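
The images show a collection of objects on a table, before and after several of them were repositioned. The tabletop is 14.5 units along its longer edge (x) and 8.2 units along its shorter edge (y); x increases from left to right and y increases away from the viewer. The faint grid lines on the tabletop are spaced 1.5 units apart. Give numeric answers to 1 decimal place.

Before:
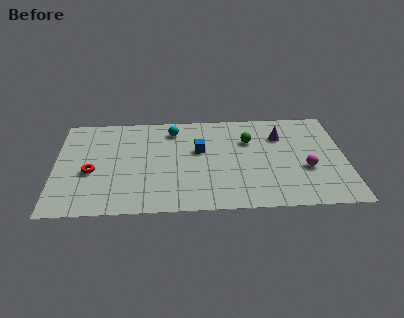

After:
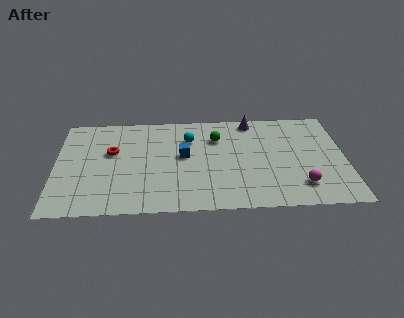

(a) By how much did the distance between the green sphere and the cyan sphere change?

-2.6

Before: roughly 4.0 units apart; after: 1.4. That's 2.6 units closer together.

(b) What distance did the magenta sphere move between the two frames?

1.3

From (12.5, 3.1) to (12.2, 1.8), the magenta sphere covered √(0.3² + 1.3²) ≈ 1.3 units.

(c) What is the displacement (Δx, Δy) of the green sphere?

(-1.6, 0.3)

From the two frames, the green sphere sits at roughly (9.7, 5.6) before and (8.1, 5.9) after.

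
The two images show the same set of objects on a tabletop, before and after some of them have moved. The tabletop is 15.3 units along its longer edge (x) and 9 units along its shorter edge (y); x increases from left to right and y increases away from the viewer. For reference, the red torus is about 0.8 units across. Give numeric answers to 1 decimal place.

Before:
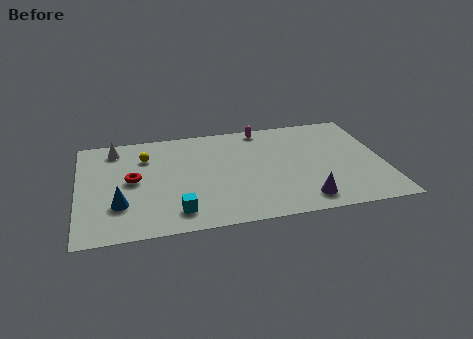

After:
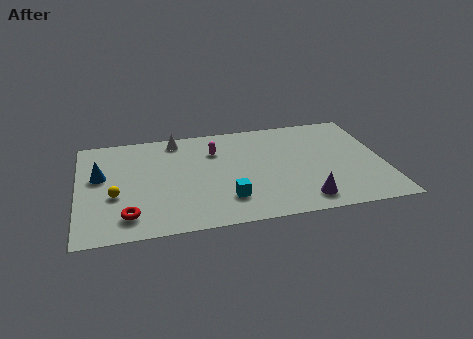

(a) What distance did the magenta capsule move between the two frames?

3.0

The magenta capsule moved from about (9.4, 8.1) to (6.9, 6.5), a distance of √(2.5² + 1.6²) ≈ 3.0.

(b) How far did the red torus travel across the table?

3.0

The red torus moved from about (2.7, 4.7) to (2.4, 1.7), a distance of √(0.3² + 3.0²) ≈ 3.0.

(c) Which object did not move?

the purple cone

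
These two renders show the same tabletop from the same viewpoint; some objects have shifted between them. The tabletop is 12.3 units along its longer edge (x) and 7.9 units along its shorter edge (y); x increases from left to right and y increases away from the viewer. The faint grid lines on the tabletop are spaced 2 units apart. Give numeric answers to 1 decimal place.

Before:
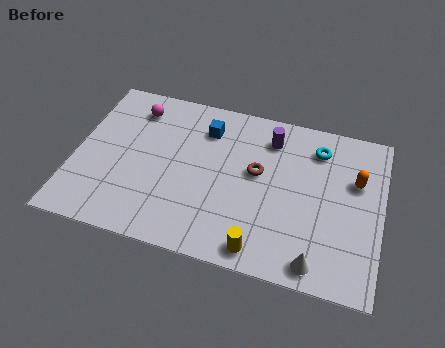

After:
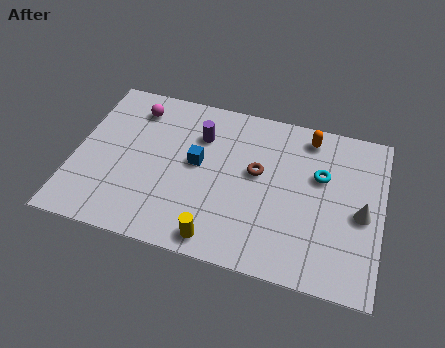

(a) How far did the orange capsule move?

2.6

The orange capsule moved from about (11.2, 5.1) to (9.2, 6.8), a distance of √(2.0² + 1.7²) ≈ 2.6.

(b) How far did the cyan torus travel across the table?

1.3

The cyan torus moved from about (9.6, 6.3) to (9.8, 5.0), a distance of √(0.2² + 1.3²) ≈ 1.3.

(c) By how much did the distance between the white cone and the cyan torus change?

-3.2

Before: roughly 5.4 units apart; after: 2.2. That's 3.2 units closer together.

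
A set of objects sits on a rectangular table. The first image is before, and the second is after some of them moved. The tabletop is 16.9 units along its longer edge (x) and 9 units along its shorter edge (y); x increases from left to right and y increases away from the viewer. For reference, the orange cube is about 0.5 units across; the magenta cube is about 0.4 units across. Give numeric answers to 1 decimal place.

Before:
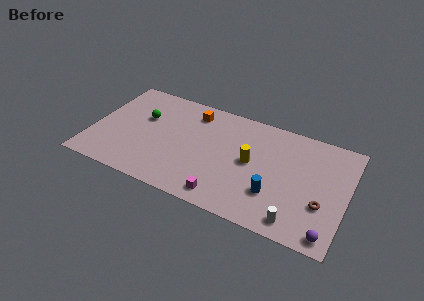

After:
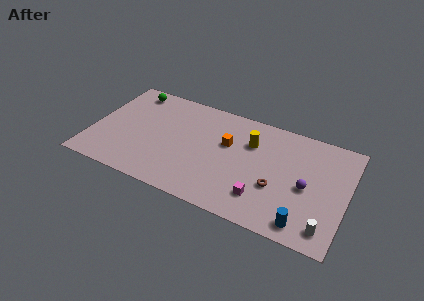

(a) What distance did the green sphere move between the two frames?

2.4

The green sphere moved from about (3.2, 5.7) to (2.1, 7.8), a distance of √(1.1² + 2.1²) ≈ 2.4.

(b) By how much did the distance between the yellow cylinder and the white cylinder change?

+2.5

They were about 4.8 units apart before and 7.3 after — 2.5 units further apart.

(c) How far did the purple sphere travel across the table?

3.5

The purple sphere moved from about (16.0, 1.0) to (14.3, 4.1), a distance of √(1.7² + 3.1²) ≈ 3.5.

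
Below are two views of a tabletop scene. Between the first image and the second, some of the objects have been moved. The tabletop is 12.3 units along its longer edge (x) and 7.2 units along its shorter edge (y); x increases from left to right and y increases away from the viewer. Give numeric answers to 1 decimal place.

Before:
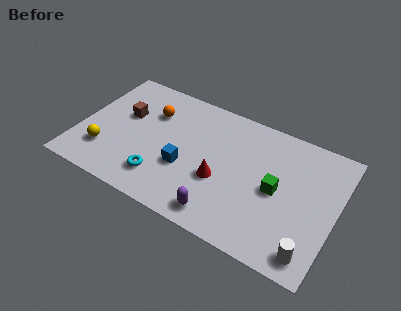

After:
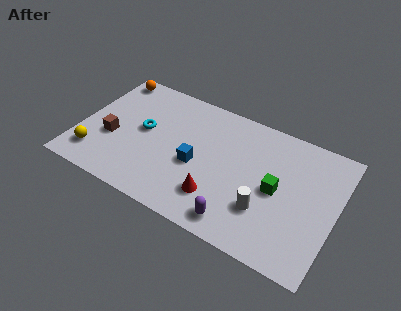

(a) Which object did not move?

the green cube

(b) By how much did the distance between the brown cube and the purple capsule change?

+0.4

Before: roughly 6.2 units apart; after: 6.6. That's 0.4 units further apart.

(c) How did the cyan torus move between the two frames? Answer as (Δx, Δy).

(-1.2, 2.3)

The cyan torus started near (4.2, 1.6) and ended near (3.0, 3.9).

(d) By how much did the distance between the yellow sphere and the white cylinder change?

-1.9

Before: roughly 10.0 units apart; after: 8.1. That's 1.9 units closer together.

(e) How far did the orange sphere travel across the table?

2.6

The orange sphere moved from about (3.2, 5.1) to (0.9, 6.4), a distance of √(2.3² + 1.3²) ≈ 2.6.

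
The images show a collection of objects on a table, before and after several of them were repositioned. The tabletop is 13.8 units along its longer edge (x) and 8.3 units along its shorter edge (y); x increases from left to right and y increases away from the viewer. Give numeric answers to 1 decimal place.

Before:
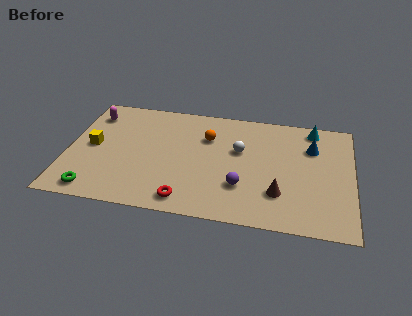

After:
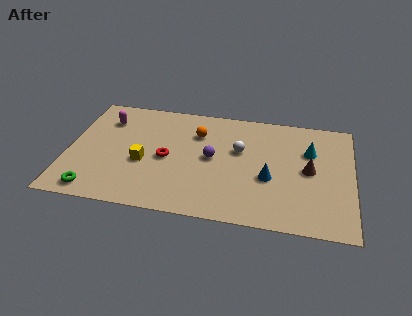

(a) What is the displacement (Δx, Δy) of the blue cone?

(-2.0, -2.6)

The blue cone was at about (11.8, 5.9) and moved to about (9.8, 3.3).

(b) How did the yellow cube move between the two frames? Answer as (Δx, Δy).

(2.5, -0.8)

The yellow cube started near (1.2, 4.2) and ended near (3.7, 3.4).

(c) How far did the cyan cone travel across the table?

1.7

The cyan cone moved from about (11.8, 7.3) to (11.7, 5.6), a distance of √(0.1² + 1.7²) ≈ 1.7.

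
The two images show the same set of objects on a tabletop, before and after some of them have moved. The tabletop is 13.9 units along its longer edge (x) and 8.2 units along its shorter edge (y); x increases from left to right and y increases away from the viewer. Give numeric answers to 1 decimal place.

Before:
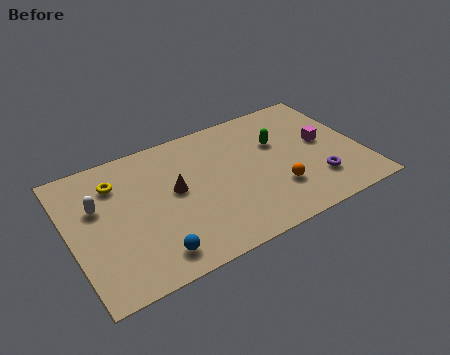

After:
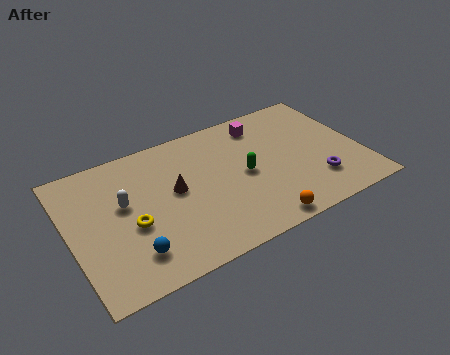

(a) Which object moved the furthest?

the magenta cube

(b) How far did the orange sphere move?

1.9

The orange sphere moved from about (9.6, 2.4) to (8.5, 0.8), a distance of √(1.1² + 1.6²) ≈ 1.9.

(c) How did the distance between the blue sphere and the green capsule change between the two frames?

-1.6

The distance was about 7.7 in the first image and 6.1 in the second, so they moved 1.6 units closer together.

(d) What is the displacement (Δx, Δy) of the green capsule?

(-1.8, -1.3)

The green capsule started near (10.1, 5.3) and ended near (8.3, 4.0).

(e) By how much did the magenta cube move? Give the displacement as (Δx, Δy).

(-2.6, 2.4)

The magenta cube started near (12.2, 4.4) and ended near (9.6, 6.8).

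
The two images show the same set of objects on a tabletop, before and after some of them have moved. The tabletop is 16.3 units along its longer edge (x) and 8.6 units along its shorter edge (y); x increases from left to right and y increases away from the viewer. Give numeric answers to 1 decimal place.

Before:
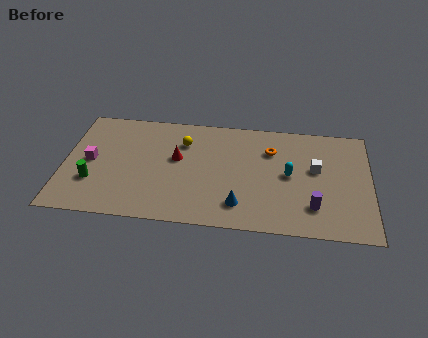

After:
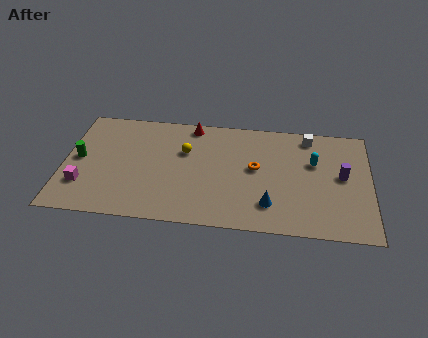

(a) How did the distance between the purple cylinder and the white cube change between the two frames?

+0.5

They were about 2.9 units apart before and 3.4 after — 0.5 units further apart.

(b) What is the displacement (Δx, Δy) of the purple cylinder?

(1.5, 2.5)

The purple cylinder was at about (13.3, 2.1) and moved to about (14.8, 4.6).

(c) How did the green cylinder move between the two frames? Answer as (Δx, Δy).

(-0.8, 1.7)

The green cylinder started near (1.6, 2.7) and ended near (0.8, 4.4).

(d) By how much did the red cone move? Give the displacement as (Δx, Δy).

(0.7, 2.7)

From the two frames, the red cone sits at roughly (6.0, 5.0) before and (6.7, 7.7) after.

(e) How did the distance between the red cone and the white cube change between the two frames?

-1.1

Before: roughly 7.4 units apart; after: 6.3. That's 1.1 units closer together.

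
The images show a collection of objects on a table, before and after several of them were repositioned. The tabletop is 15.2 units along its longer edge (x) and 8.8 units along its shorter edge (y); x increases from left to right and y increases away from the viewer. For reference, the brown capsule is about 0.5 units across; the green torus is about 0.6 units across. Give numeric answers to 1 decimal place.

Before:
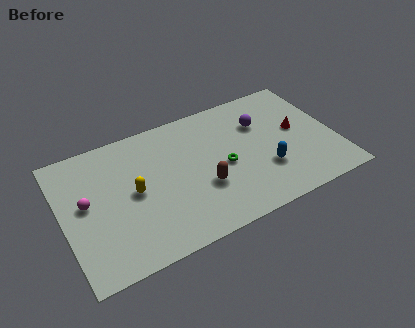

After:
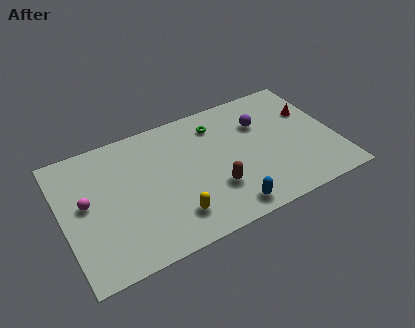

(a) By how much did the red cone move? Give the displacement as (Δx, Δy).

(0.9, 1.0)

The red cone started near (13.2, 4.8) and ended near (14.1, 5.8).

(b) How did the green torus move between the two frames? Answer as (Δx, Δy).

(0.0, 3.0)

The green torus was at about (8.9, 4.0) and moved to about (8.9, 7.0).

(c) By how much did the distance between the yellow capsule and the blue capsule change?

-4.4

Before: roughly 7.4 units apart; after: 3.0. That's 4.4 units closer together.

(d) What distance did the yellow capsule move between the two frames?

3.1

The yellow capsule was near (3.9, 4.4) before and (5.8, 1.9) after, so it travelled √(1.9² + 2.5²) ≈ 3.1 units.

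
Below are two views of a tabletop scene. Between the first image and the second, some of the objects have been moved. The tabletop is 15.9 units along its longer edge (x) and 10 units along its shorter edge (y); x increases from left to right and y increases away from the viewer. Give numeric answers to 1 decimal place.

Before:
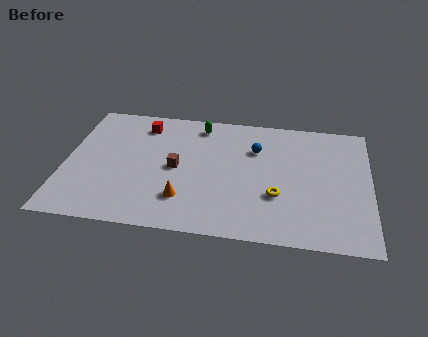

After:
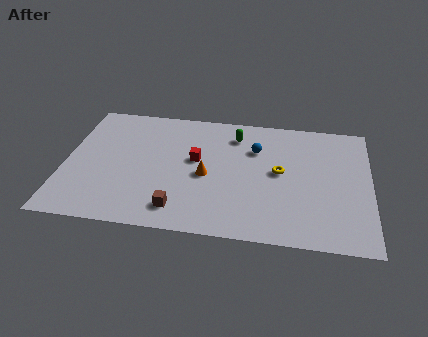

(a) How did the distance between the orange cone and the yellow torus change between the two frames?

-1.0

The distance was about 4.9 in the first image and 3.9 in the second, so they moved 1.0 units closer together.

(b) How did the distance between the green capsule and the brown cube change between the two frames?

+3.0

They were about 3.9 units apart before and 6.9 after — 3.0 units further apart.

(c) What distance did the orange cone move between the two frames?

2.3

From (6.3, 2.5) to (7.4, 4.5), the orange cone covered √(1.1² + 2.0²) ≈ 2.3 units.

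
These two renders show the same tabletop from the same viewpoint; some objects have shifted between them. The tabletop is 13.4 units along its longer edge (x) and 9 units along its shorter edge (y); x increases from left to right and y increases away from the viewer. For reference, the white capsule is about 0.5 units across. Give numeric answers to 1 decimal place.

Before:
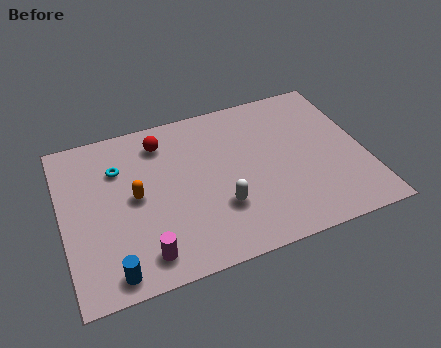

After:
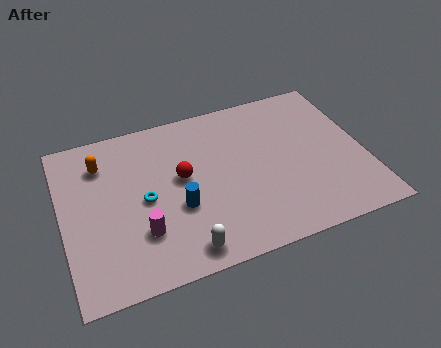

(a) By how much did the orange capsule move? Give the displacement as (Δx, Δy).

(-1.3, 2.3)

The orange capsule started near (3.2, 4.6) and ended near (1.9, 6.9).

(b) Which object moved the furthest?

the blue cylinder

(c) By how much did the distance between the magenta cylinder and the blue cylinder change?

+0.4

The distance was about 1.5 in the first image and 1.9 in the second, so they moved 0.4 units further apart.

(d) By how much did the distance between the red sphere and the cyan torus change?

-0.4

Before: roughly 2.2 units apart; after: 1.8. That's 0.4 units closer together.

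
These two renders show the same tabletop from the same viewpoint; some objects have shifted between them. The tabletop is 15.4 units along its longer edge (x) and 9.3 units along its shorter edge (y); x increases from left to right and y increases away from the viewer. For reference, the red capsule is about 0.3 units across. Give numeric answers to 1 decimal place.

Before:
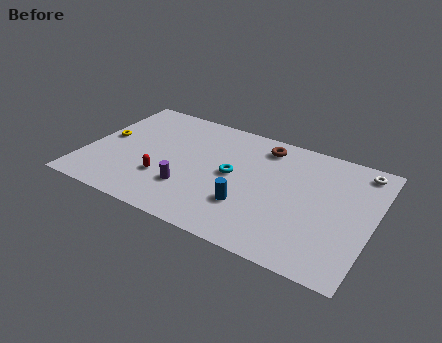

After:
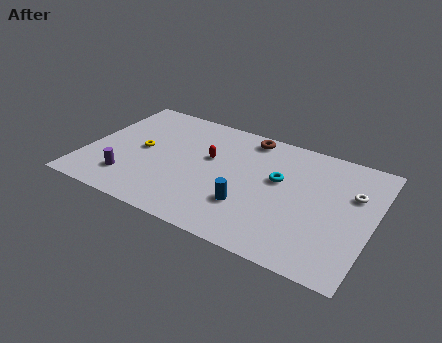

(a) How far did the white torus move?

2.0

The white torus moved from about (14.4, 8.1) to (14.2, 6.1), a distance of √(0.2² + 2.0²) ≈ 2.0.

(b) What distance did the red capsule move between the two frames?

3.4

The red capsule moved from about (4.4, 2.9) to (6.5, 5.6), a distance of √(2.1² + 2.7²) ≈ 3.4.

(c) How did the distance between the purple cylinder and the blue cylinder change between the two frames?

+3.2

The distance was about 3.2 in the first image and 6.4 in the second, so they moved 3.2 units further apart.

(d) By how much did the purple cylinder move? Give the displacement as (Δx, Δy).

(-3.2, -0.6)

The purple cylinder was at about (5.8, 2.7) and moved to about (2.6, 2.1).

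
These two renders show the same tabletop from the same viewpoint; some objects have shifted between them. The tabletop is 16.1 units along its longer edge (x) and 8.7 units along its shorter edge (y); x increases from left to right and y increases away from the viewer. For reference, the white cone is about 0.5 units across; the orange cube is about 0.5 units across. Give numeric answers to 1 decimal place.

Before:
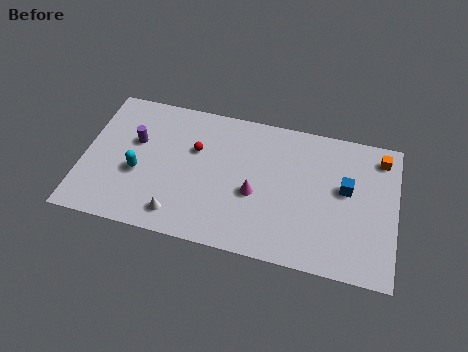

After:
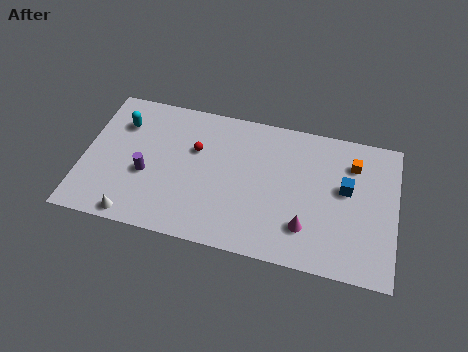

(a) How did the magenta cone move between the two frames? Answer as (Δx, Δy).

(2.7, -1.4)

The magenta cone started near (8.9, 3.6) and ended near (11.6, 2.2).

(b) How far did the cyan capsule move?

3.1

The cyan capsule was near (2.9, 3.5) before and (1.8, 6.4) after, so it travelled √(1.1² + 2.9²) ≈ 3.1 units.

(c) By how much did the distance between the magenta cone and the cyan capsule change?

+4.7

They were about 6.0 units apart before and 10.7 after — 4.7 units further apart.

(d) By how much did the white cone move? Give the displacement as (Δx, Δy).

(-2.2, -0.6)

The white cone started near (5.1, 1.4) and ended near (2.9, 0.8).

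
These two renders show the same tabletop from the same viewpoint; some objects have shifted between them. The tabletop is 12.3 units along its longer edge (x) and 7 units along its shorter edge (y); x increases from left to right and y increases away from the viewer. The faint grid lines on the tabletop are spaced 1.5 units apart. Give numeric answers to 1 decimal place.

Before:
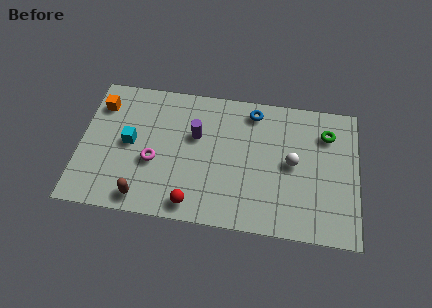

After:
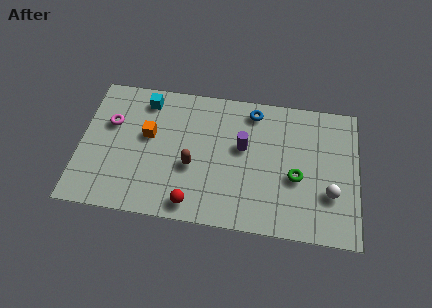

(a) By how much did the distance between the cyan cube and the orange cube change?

-0.5

Before: roughly 2.3 units apart; after: 1.8. That's 0.5 units closer together.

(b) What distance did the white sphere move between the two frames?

2.1

From (9.4, 3.6) to (11.1, 2.3), the white sphere covered √(1.7² + 1.3²) ≈ 2.1 units.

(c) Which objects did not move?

the red sphere and the blue torus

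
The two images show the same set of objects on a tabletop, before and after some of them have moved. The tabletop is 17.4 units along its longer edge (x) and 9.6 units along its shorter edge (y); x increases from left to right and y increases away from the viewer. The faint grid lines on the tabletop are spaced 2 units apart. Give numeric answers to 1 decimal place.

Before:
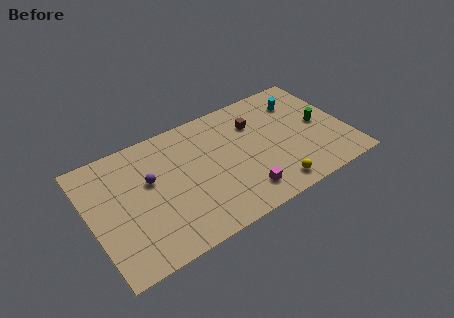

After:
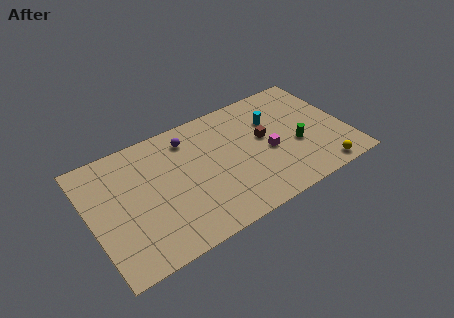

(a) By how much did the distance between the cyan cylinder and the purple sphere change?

-4.9

They were about 10.7 units apart before and 5.8 after — 4.9 units closer together.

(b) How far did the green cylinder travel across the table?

2.1

The green cylinder moved from about (15.7, 4.8) to (13.9, 3.8), a distance of √(1.8² + 1.0²) ≈ 2.1.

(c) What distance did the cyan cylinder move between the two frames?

2.1

The cyan cylinder moved from about (14.7, 7.3) to (12.7, 6.6), a distance of √(2.0² + 0.7²) ≈ 2.1.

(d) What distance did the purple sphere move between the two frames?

3.5

From (4.1, 5.8) to (7.0, 7.8), the purple sphere covered √(2.9² + 2.0²) ≈ 3.5 units.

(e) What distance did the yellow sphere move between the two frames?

3.3

From (11.8, 1.3) to (15.1, 1.0), the yellow sphere covered √(3.3² + 0.3²) ≈ 3.3 units.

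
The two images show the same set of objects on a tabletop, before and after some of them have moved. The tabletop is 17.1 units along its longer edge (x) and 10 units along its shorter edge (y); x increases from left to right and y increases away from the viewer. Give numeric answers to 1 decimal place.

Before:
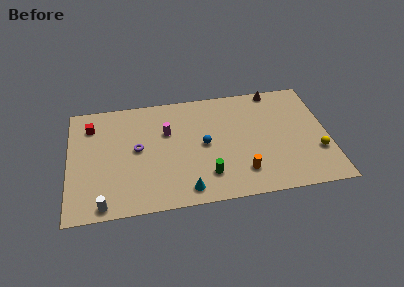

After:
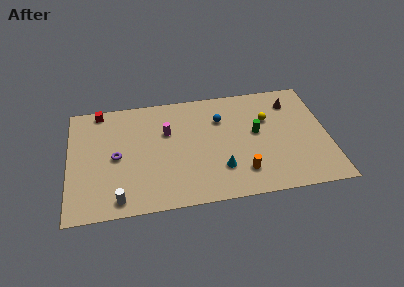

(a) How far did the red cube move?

1.4

The red cube moved from about (1.5, 7.8) to (2.1, 9.1), a distance of √(0.6² + 1.3²) ≈ 1.4.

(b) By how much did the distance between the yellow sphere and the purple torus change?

-1.7

The distance was about 12.0 in the first image and 10.3 in the second, so they moved 1.7 units closer together.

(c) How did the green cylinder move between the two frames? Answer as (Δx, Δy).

(3.4, 3.2)

The green cylinder started near (9.0, 2.3) and ended near (12.4, 5.5).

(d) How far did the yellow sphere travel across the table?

4.6

From (16.3, 3.2) to (13.2, 6.6), the yellow sphere covered √(3.1² + 3.4²) ≈ 4.6 units.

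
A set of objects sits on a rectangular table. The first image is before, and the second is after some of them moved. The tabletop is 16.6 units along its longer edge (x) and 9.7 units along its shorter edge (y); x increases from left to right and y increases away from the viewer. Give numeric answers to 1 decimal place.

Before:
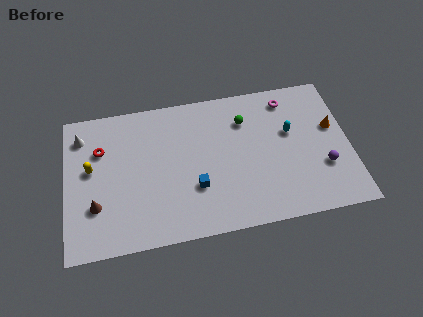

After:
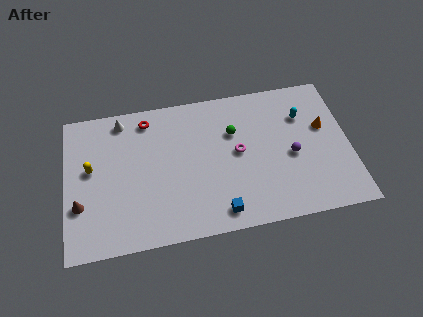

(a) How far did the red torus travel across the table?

3.2

The red torus was near (2.1, 6.7) before and (4.9, 8.3) after, so it travelled √(2.8² + 1.6²) ≈ 3.2 units.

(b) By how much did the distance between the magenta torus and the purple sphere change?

-2.1

Before: roughly 5.3 units apart; after: 3.2. That's 2.1 units closer together.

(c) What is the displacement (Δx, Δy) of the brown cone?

(-0.9, 0.2)

The brown cone started near (1.7, 3.0) and ended near (0.8, 3.2).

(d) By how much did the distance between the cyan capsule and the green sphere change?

+1.2

Before: roughly 2.9 units apart; after: 4.1. That's 1.2 units further apart.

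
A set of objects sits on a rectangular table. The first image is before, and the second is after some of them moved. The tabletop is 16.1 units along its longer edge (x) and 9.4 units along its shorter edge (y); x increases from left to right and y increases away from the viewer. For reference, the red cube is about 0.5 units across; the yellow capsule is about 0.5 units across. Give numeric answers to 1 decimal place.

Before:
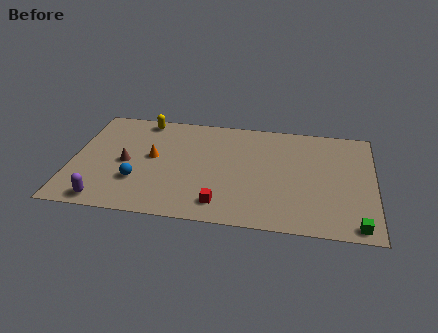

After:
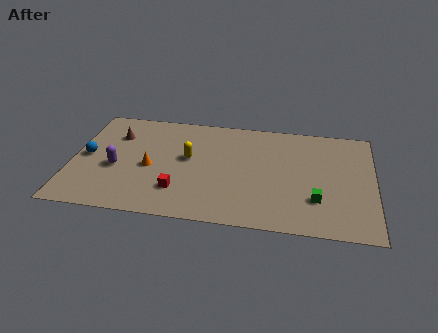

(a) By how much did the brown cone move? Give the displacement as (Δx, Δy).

(-0.7, 2.4)

The brown cone started near (2.9, 4.4) and ended near (2.2, 6.8).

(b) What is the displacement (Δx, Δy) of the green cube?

(-2.1, 1.8)

The green cube started near (15.2, 0.9) and ended near (13.1, 2.7).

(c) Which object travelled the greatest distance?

the yellow capsule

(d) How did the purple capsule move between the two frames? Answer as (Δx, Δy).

(0.4, 2.9)

The purple capsule was at about (2.0, 1.0) and moved to about (2.4, 3.9).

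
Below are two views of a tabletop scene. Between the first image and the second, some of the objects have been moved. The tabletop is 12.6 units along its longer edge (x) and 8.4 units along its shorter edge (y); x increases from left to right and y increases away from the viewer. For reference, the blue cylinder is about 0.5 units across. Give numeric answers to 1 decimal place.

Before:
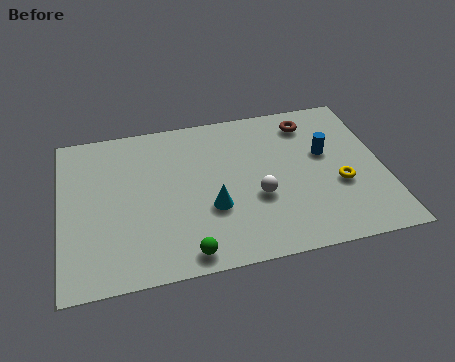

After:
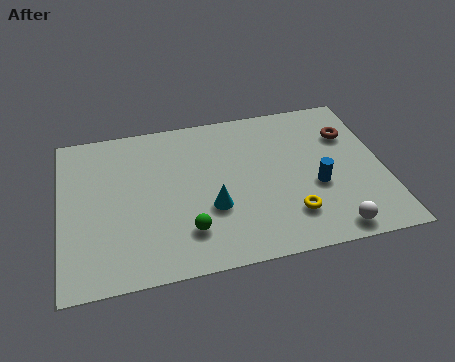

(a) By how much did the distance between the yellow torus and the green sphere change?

-2.5

The distance was about 6.5 in the first image and 4.0 in the second, so they moved 2.5 units closer together.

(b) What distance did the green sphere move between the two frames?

1.1

From (4.7, 0.9) to (4.8, 2.0), the green sphere covered √(0.1² + 1.1²) ≈ 1.1 units.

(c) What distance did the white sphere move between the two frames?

3.5

From (7.6, 3.2) to (10.3, 0.9), the white sphere covered √(2.7² + 2.3²) ≈ 3.5 units.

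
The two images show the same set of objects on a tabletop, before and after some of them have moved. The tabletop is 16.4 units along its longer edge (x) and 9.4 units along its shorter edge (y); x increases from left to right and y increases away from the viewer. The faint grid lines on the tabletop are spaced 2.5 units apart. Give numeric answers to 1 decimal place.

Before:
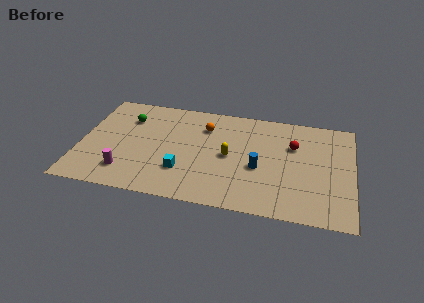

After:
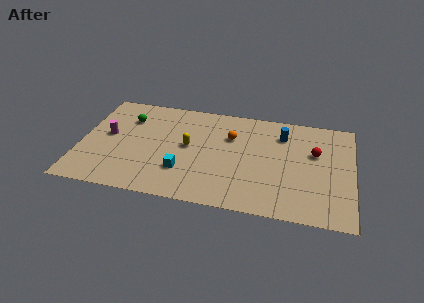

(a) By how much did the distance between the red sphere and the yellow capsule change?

+3.5

They were about 4.2 units apart before and 7.7 after — 3.5 units further apart.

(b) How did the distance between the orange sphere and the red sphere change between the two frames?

-0.3

The distance was about 5.4 in the first image and 5.1 in the second, so they moved 0.3 units closer together.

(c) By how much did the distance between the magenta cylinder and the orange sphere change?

+0.8

The distance was about 6.7 in the first image and 7.5 in the second, so they moved 0.8 units further apart.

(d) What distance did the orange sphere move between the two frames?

1.7

From (7.4, 7.0) to (9.0, 6.4), the orange sphere covered √(1.6² + 0.6²) ≈ 1.7 units.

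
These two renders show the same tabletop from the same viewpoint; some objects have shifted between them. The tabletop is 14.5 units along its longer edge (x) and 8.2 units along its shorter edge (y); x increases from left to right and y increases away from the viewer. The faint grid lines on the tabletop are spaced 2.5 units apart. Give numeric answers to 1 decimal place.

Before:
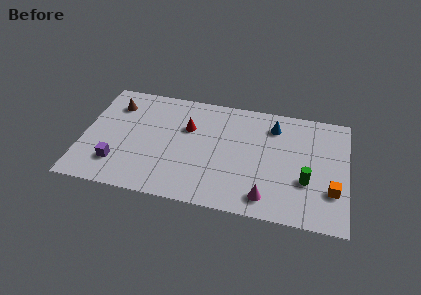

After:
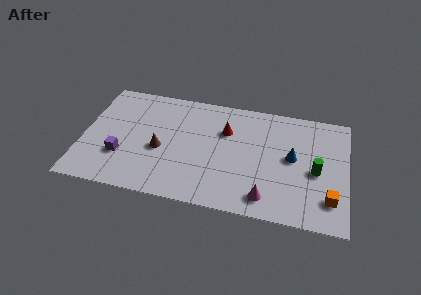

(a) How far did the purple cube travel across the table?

0.6

The purple cube was near (2.0, 2.0) before and (2.2, 2.6) after, so it travelled √(0.2² + 0.6²) ≈ 0.6 units.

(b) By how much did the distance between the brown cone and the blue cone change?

-1.5

They were about 8.8 units apart before and 7.3 after — 1.5 units closer together.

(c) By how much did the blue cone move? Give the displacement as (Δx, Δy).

(1.1, -2.1)

From the two frames, the blue cone sits at roughly (10.4, 6.5) before and (11.5, 4.4) after.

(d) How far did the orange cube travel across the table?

0.6

The orange cube was near (13.7, 2.5) before and (13.6, 1.9) after, so it travelled √(0.1² + 0.6²) ≈ 0.6 units.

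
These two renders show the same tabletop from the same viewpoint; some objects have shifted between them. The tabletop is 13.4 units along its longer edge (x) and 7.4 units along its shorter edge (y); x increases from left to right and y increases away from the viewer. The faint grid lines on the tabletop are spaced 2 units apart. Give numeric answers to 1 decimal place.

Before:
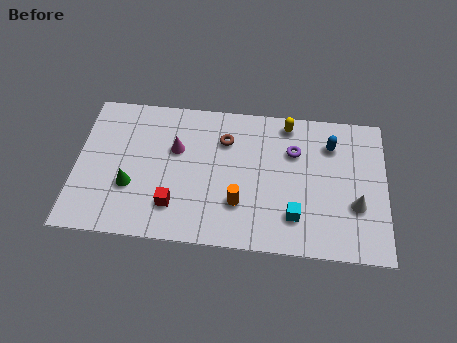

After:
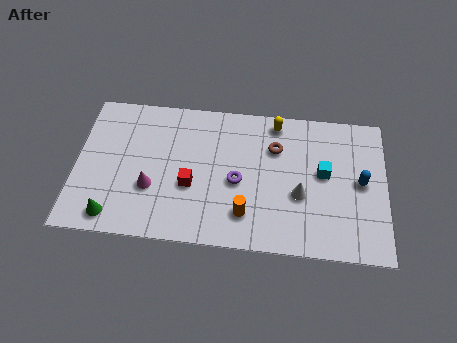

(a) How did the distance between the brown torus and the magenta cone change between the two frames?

+3.7

Before: roughly 2.2 units apart; after: 5.9. That's 3.7 units further apart.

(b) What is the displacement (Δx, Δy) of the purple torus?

(-2.4, -1.8)

The purple torus started near (9.4, 5.1) and ended near (7.0, 3.3).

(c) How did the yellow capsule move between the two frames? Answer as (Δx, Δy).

(-0.5, 0.0)

The yellow capsule started near (9.1, 6.5) and ended near (8.6, 6.5).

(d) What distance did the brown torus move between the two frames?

2.2

From (6.4, 5.4) to (8.6, 5.2), the brown torus covered √(2.2² + 0.2²) ≈ 2.2 units.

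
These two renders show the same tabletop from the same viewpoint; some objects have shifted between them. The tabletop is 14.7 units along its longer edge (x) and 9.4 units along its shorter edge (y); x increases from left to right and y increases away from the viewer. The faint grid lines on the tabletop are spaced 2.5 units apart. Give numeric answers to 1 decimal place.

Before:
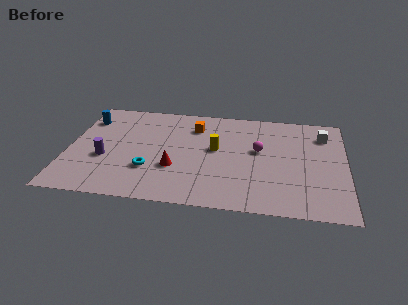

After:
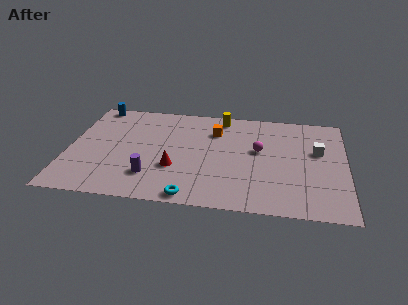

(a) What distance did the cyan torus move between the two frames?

3.1

The cyan torus was near (4.4, 2.9) before and (6.7, 0.8) after, so it travelled √(2.3² + 2.1²) ≈ 3.1 units.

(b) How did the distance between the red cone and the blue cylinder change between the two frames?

+0.7

The distance was about 6.3 in the first image and 7.0 in the second, so they moved 0.7 units further apart.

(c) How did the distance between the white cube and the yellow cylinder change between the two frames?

-0.3

Before: roughly 6.1 units apart; after: 5.8. That's 0.3 units closer together.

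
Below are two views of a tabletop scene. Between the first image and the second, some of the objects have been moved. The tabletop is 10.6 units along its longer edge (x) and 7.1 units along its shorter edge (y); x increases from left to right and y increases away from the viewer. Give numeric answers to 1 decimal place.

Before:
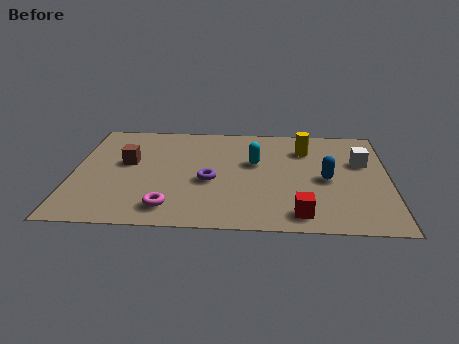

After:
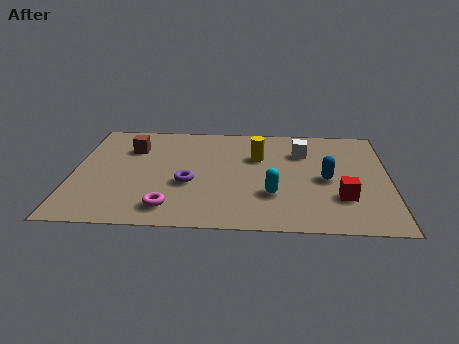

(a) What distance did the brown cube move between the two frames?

1.0

The brown cube moved from about (1.8, 4.1) to (1.9, 5.1), a distance of √(0.1² + 1.0²) ≈ 1.0.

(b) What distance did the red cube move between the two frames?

1.8

From (7.6, 1.0) to (9.0, 2.1), the red cube covered √(1.4² + 1.1²) ≈ 1.8 units.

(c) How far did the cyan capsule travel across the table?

2.2

The cyan capsule was near (6.1, 4.3) before and (6.7, 2.2) after, so it travelled √(0.6² + 2.1²) ≈ 2.2 units.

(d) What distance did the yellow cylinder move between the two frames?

1.7

The yellow cylinder moved from about (7.8, 5.3) to (6.2, 4.7), a distance of √(1.6² + 0.6²) ≈ 1.7.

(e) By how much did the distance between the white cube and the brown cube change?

-2.1

They were about 7.9 units apart before and 5.8 after — 2.1 units closer together.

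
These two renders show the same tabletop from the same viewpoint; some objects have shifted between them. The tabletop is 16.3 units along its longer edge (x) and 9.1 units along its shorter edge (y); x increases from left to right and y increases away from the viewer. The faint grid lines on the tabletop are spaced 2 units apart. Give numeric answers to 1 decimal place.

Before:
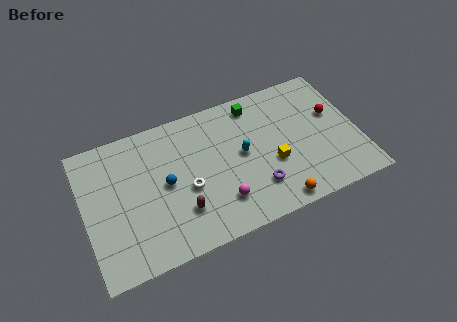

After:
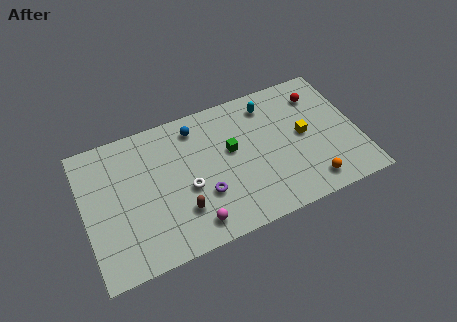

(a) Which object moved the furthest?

the blue sphere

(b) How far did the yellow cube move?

2.3

From (11.1, 3.5) to (13.1, 4.7), the yellow cube covered √(2.0² + 1.2²) ≈ 2.3 units.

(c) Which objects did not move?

the brown capsule and the white torus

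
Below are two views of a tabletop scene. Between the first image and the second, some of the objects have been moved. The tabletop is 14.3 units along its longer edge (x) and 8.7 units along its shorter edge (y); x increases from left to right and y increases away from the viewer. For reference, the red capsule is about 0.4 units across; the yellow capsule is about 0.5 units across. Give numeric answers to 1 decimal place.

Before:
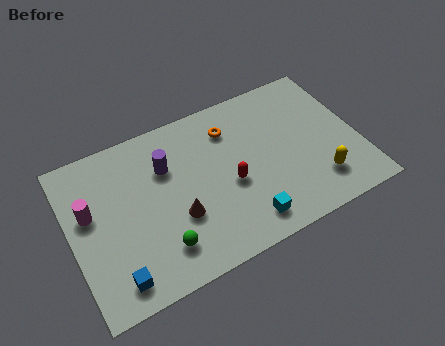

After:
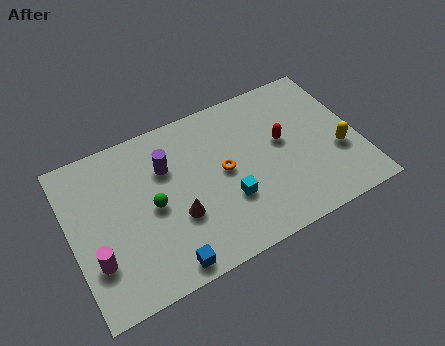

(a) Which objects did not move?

the purple cylinder and the brown cone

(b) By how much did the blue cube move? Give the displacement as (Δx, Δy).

(2.4, -0.4)

The blue cube started near (1.8, 1.3) and ended near (4.2, 0.9).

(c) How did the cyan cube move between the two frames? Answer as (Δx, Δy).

(-0.6, 1.5)

The cyan cube started near (8.2, 1.4) and ended near (7.6, 2.9).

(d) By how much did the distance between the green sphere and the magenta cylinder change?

-1.1

Before: roughly 4.5 units apart; after: 3.4. That's 1.1 units closer together.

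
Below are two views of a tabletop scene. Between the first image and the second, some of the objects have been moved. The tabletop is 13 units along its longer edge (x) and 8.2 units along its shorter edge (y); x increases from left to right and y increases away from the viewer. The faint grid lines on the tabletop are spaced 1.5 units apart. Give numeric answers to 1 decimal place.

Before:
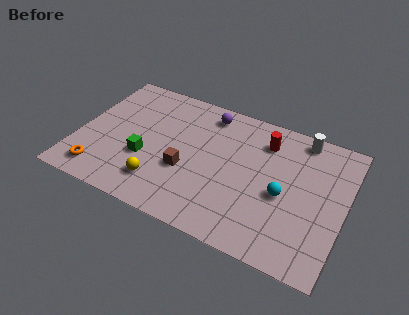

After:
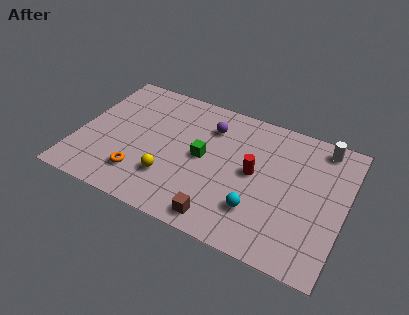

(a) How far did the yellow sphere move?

0.6

The yellow sphere was near (4.3, 1.8) before and (4.7, 2.3) after, so it travelled √(0.4² + 0.5²) ≈ 0.6 units.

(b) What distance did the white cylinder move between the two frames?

1.0

The white cylinder moved from about (10.6, 7.3) to (11.6, 7.2), a distance of √(1.0² + 0.1²) ≈ 1.0.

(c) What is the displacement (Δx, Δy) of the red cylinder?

(-0.3, -2.1)

From the two frames, the red cylinder sits at roughly (8.9, 6.4) before and (8.6, 4.3) after.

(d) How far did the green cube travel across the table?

3.0

The green cube moved from about (3.4, 3.0) to (6.1, 4.2), a distance of √(2.7² + 1.2²) ≈ 3.0.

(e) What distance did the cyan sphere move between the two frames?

1.8

The cyan sphere was near (10.1, 3.6) before and (9.0, 2.2) after, so it travelled √(1.1² + 1.4²) ≈ 1.8 units.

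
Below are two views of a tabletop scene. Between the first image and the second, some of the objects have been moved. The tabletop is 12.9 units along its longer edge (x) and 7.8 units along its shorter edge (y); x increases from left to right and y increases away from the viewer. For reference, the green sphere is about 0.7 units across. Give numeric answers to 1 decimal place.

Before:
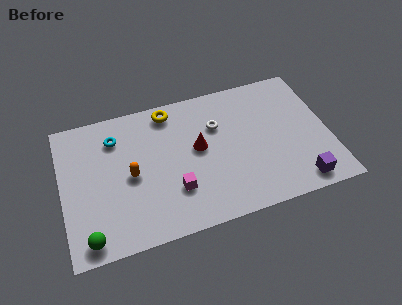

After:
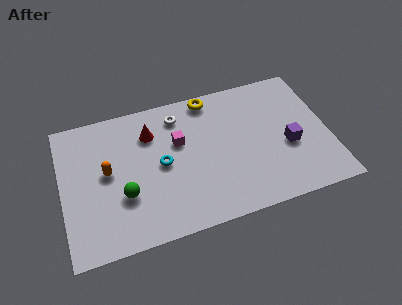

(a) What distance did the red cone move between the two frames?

2.7

From (6.6, 4.3) to (4.4, 5.8), the red cone covered √(2.2² + 1.5²) ≈ 2.7 units.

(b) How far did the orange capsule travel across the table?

1.2

The orange capsule was near (3.3, 3.7) before and (2.2, 4.2) after, so it travelled √(1.1² + 0.5²) ≈ 1.2 units.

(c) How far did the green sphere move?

2.5

The green sphere moved from about (1.1, 0.9) to (2.9, 2.7), a distance of √(1.8² + 1.8²) ≈ 2.5.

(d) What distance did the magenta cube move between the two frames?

2.6

The magenta cube was near (5.3, 2.3) before and (5.7, 4.9) after, so it travelled √(0.4² + 2.6²) ≈ 2.6 units.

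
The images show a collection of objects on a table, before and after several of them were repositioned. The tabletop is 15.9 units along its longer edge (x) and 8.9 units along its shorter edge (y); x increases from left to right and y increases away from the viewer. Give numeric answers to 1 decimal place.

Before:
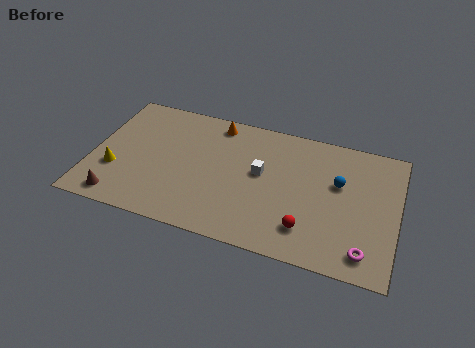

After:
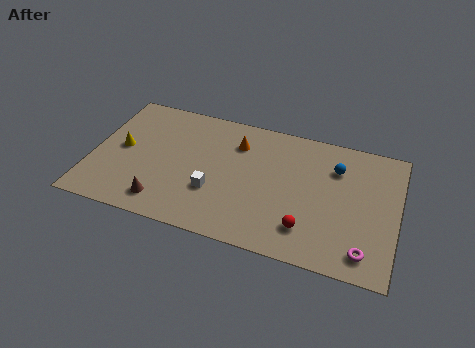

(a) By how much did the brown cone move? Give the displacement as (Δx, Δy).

(2.3, 0.4)

The brown cone was at about (1.7, 1.1) and moved to about (4.0, 1.5).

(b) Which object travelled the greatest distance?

the white cube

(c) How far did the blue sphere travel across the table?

1.0

From (12.8, 5.5) to (12.6, 6.5), the blue sphere covered √(0.2² + 1.0²) ≈ 1.0 units.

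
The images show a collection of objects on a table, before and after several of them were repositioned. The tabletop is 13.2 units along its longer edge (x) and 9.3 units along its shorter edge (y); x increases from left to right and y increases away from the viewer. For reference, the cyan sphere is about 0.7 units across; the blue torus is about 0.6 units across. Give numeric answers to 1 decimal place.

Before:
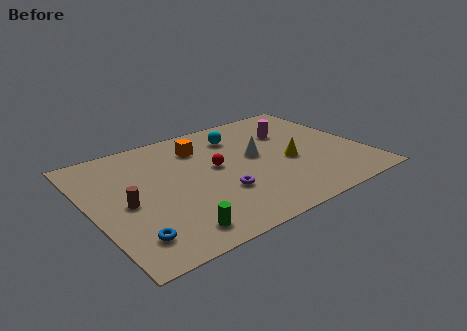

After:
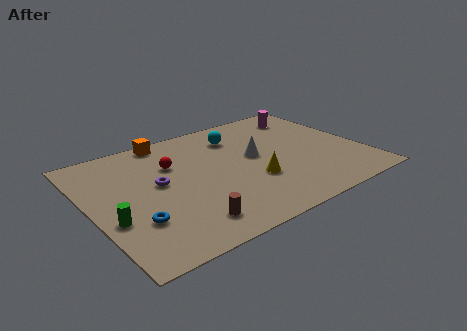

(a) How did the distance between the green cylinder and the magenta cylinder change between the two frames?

+2.8

Before: roughly 8.5 units apart; after: 11.3. That's 2.8 units further apart.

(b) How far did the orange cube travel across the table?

2.0

The orange cube was near (5.7, 7.1) before and (4.3, 8.5) after, so it travelled √(1.4² + 1.4²) ≈ 2.0 units.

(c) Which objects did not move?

the white cone and the cyan sphere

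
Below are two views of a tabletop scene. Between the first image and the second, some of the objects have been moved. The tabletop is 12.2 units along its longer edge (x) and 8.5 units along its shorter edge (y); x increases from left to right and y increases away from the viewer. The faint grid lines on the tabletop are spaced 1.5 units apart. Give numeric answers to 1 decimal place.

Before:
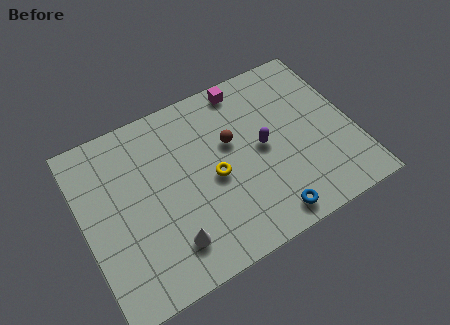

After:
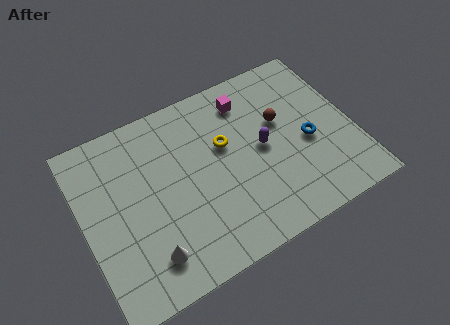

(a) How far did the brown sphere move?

2.3

From (6.8, 5.2) to (9.1, 5.2), the brown sphere covered √(2.3² + 0.0²) ≈ 2.3 units.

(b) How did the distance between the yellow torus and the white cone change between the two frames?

+2.2

The distance was about 3.1 in the first image and 5.3 in the second, so they moved 2.2 units further apart.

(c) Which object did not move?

the purple capsule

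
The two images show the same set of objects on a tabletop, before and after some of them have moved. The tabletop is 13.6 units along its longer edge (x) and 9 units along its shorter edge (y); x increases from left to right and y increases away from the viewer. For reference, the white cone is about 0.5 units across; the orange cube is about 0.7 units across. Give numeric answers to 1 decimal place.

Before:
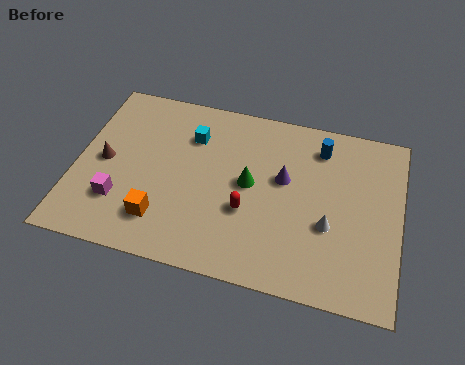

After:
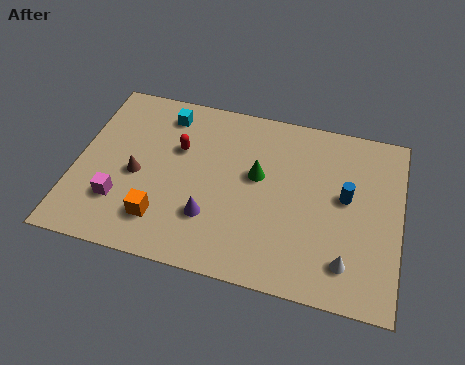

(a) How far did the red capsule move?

4.0

From (7.3, 3.3) to (4.2, 5.8), the red capsule covered √(3.1² + 2.5²) ≈ 4.0 units.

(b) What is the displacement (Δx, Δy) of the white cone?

(0.8, -1.6)

From the two frames, the white cone sits at roughly (10.7, 3.4) before and (11.5, 1.8) after.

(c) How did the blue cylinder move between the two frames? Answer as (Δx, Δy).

(1.2, -2.3)

The blue cylinder started near (10.1, 7.3) and ended near (11.3, 5.0).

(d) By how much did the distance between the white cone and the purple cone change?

+3.0

The distance was about 2.8 in the first image and 5.8 in the second, so they moved 3.0 units further apart.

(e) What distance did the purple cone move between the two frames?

4.0

The purple cone moved from about (8.7, 5.3) to (5.8, 2.6), a distance of √(2.9² + 2.7²) ≈ 4.0.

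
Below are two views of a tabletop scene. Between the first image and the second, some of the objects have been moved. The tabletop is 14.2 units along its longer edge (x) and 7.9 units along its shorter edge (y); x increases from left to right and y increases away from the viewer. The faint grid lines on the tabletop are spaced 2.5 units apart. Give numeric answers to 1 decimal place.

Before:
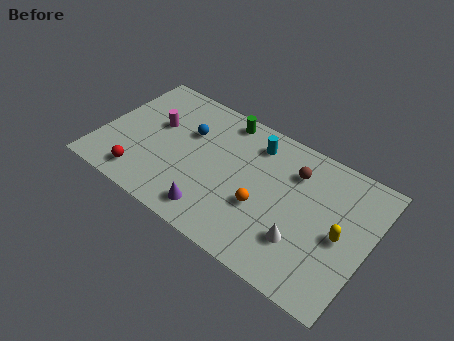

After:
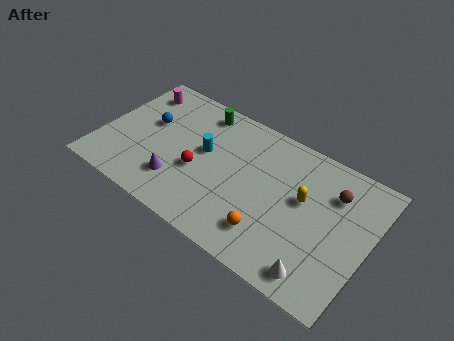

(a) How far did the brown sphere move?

2.1

The brown sphere was near (10.0, 5.9) before and (12.1, 5.8) after, so it travelled √(2.1² + 0.1²) ≈ 2.1 units.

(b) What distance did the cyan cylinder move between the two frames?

3.1

The cyan cylinder moved from about (7.8, 6.4) to (5.4, 4.5), a distance of √(2.4² + 1.9²) ≈ 3.1.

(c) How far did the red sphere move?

3.3

The red sphere moved from about (2.6, 1.3) to (5.3, 3.2), a distance of √(2.7² + 1.9²) ≈ 3.3.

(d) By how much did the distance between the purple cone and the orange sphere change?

+2.1

Before: roughly 2.9 units apart; after: 5.0. That's 2.1 units further apart.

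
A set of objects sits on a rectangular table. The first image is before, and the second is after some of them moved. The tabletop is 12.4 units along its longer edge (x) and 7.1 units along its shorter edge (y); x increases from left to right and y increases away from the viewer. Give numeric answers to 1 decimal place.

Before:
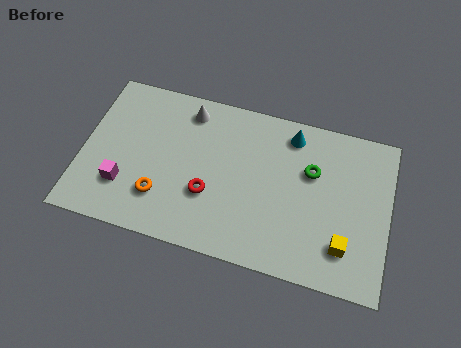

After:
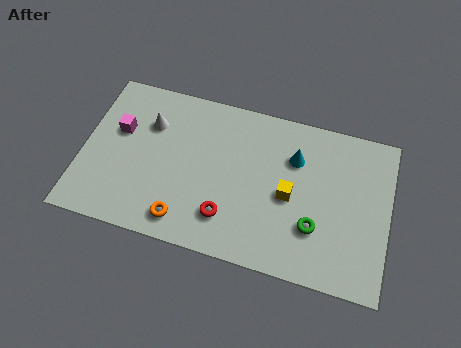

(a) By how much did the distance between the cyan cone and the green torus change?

+1.3

Before: roughly 1.7 units apart; after: 3.0. That's 1.3 units further apart.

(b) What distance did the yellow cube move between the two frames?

2.8

From (10.7, 1.7) to (8.4, 3.3), the yellow cube covered √(2.3² + 1.6²) ≈ 2.8 units.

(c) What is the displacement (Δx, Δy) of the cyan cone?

(0.2, -1.0)

The cyan cone was at about (8.3, 6.0) and moved to about (8.5, 5.0).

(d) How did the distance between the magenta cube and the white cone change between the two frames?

-3.3

Before: roughly 4.6 units apart; after: 1.3. That's 3.3 units closer together.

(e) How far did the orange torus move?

1.3

From (3.3, 1.9) to (4.3, 1.1), the orange torus covered √(1.0² + 0.8²) ≈ 1.3 units.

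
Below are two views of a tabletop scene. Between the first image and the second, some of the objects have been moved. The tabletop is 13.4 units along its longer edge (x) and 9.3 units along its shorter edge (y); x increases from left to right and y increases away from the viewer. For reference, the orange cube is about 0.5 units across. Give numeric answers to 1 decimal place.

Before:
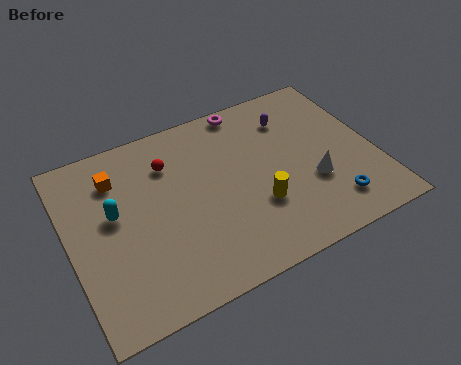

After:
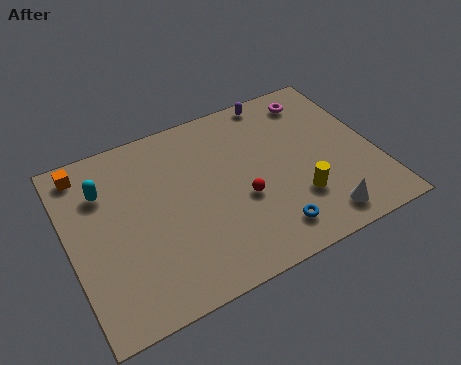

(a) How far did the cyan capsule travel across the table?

1.4

From (2.0, 5.3) to (1.7, 6.7), the cyan capsule covered √(0.3² + 1.4²) ≈ 1.4 units.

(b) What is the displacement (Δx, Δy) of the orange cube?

(-1.3, 1.0)

The orange cube was at about (2.3, 7.1) and moved to about (1.0, 8.1).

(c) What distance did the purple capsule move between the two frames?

1.5

From (10.1, 7.1) to (9.6, 8.5), the purple capsule covered √(0.5² + 1.4²) ≈ 1.5 units.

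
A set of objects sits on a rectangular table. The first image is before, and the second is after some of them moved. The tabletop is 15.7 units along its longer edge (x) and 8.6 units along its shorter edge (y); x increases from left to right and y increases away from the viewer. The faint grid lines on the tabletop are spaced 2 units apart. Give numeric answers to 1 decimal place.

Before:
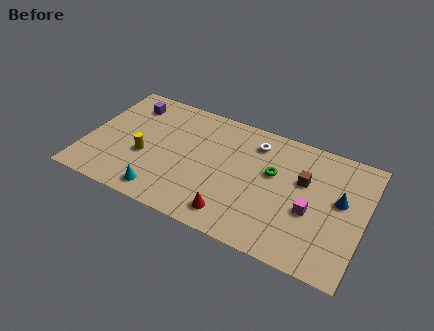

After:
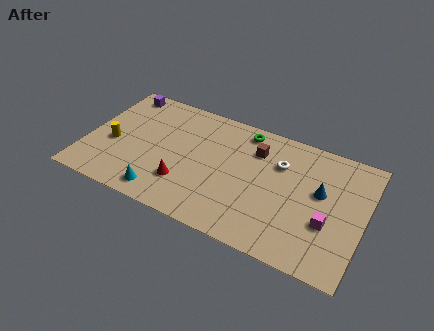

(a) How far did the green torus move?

3.0

From (10.5, 5.2) to (8.6, 7.5), the green torus covered √(1.9² + 2.3²) ≈ 3.0 units.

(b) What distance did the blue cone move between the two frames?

1.1

From (14.3, 4.9) to (13.2, 5.0), the blue cone covered √(1.1² + 0.1²) ≈ 1.1 units.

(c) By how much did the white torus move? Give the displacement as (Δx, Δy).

(1.5, -0.9)

The white torus started near (9.3, 6.9) and ended near (10.8, 6.0).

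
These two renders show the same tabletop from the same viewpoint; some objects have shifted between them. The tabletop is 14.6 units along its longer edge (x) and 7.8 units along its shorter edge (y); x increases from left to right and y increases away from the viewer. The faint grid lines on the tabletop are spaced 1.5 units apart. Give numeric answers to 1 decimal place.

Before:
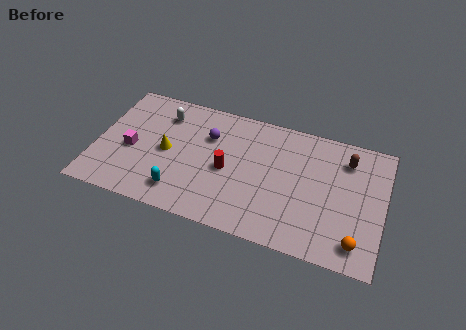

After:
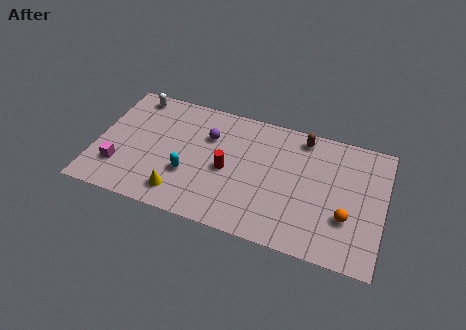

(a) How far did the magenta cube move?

1.4

The magenta cube moved from about (1.8, 3.4) to (1.3, 2.1), a distance of √(0.5² + 1.3²) ≈ 1.4.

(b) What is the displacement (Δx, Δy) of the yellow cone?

(0.9, -2.4)

From the two frames, the yellow cone sits at roughly (3.6, 3.8) before and (4.5, 1.4) after.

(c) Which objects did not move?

the purple sphere and the red cylinder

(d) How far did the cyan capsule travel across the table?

1.2

The cyan capsule was near (4.5, 1.5) before and (4.8, 2.7) after, so it travelled √(0.3² + 1.2²) ≈ 1.2 units.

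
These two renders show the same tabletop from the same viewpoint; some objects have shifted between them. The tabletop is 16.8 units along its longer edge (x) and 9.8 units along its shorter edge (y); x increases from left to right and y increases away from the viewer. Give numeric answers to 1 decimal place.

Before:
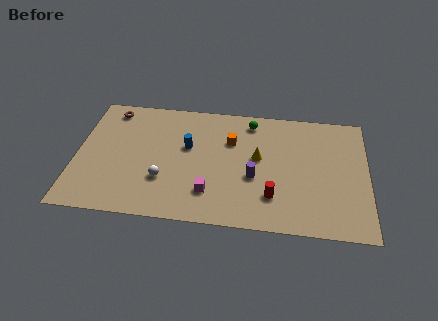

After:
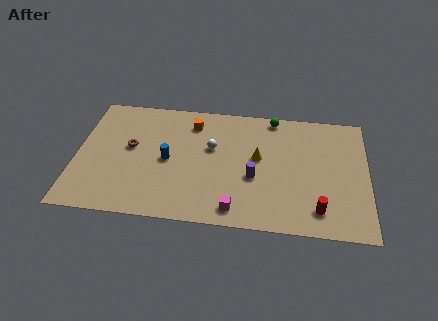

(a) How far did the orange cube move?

2.6

The orange cube moved from about (8.9, 6.7) to (6.6, 7.9), a distance of √(2.3² + 1.2²) ≈ 2.6.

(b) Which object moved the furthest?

the white sphere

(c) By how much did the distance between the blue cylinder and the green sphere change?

+2.9

Before: roughly 4.4 units apart; after: 7.3. That's 2.9 units further apart.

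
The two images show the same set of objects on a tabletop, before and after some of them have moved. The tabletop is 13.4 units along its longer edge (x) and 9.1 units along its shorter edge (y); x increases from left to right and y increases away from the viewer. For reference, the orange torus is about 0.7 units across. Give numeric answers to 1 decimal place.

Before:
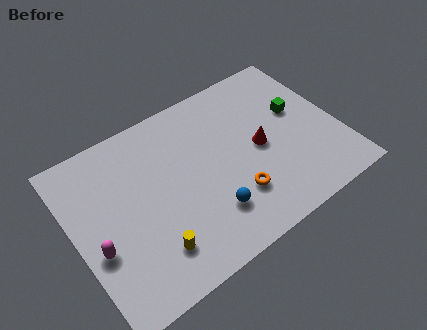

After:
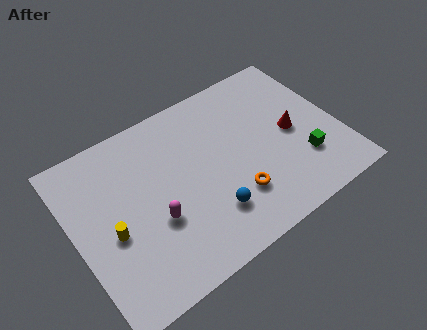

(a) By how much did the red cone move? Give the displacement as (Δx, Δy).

(1.7, 0.0)

From the two frames, the red cone sits at roughly (9.4, 4.4) before and (11.1, 4.4) after.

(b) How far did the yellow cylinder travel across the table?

2.5

From (3.4, 2.0) to (1.7, 3.9), the yellow cylinder covered √(1.7² + 1.9²) ≈ 2.5 units.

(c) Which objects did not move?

the blue sphere and the orange torus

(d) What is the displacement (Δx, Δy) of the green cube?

(-0.3, -2.8)

The green cube started near (11.6, 5.4) and ended near (11.3, 2.6).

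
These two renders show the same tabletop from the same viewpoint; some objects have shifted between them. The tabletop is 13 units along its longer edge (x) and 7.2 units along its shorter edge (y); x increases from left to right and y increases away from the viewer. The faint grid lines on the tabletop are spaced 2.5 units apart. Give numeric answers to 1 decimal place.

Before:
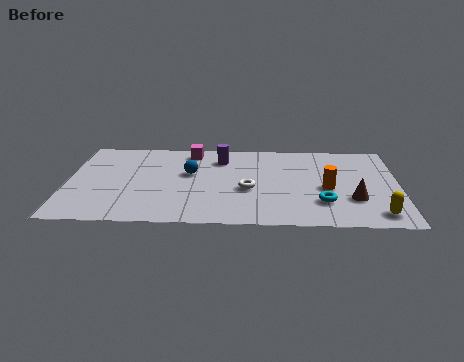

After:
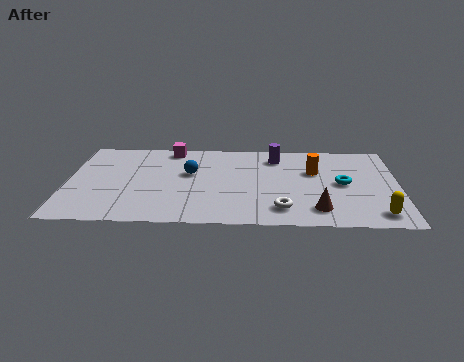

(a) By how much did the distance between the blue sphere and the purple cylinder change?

+1.9

Before: roughly 1.8 units apart; after: 3.7. That's 1.9 units further apart.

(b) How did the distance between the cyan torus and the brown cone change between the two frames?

+1.2

The distance was about 1.2 in the first image and 2.4 in the second, so they moved 1.2 units further apart.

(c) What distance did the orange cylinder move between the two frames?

1.5

From (10.2, 3.2) to (9.7, 4.6), the orange cylinder covered √(0.5² + 1.4²) ≈ 1.5 units.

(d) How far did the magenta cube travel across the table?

0.8

The magenta cube was near (4.8, 6.2) before and (4.0, 6.4) after, so it travelled √(0.8² + 0.2²) ≈ 0.8 units.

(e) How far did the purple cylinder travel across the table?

2.2

The purple cylinder was near (6.0, 5.6) before and (8.2, 5.8) after, so it travelled √(2.2² + 0.2²) ≈ 2.2 units.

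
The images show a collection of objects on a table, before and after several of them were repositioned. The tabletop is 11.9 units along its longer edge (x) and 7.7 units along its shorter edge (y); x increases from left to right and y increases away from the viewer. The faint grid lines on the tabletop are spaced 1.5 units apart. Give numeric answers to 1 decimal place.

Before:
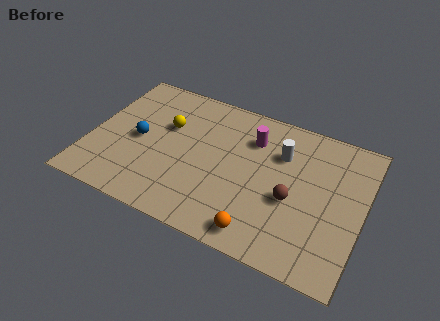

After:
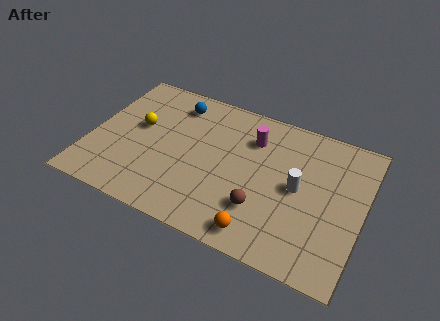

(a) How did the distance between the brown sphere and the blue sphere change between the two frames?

-0.9

The distance was about 6.8 in the first image and 5.9 in the second, so they moved 0.9 units closer together.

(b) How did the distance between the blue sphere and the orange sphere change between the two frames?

+0.6

Before: roughly 6.3 units apart; after: 6.9. That's 0.6 units further apart.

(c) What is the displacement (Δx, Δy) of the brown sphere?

(-1.2, -1.0)

The brown sphere started near (8.9, 3.2) and ended near (7.7, 2.2).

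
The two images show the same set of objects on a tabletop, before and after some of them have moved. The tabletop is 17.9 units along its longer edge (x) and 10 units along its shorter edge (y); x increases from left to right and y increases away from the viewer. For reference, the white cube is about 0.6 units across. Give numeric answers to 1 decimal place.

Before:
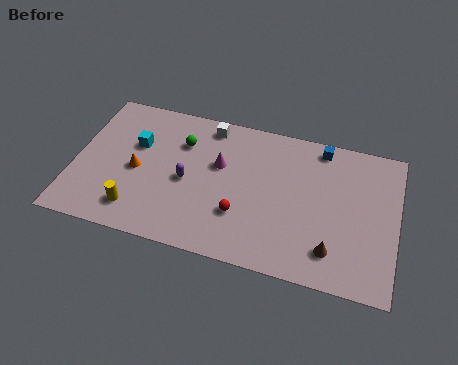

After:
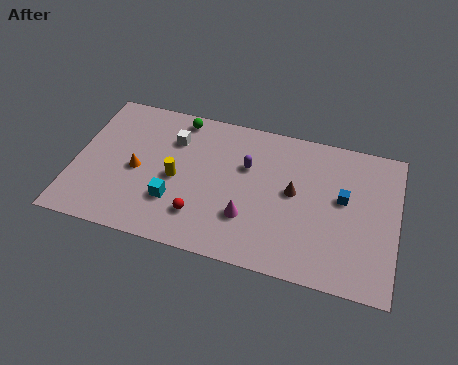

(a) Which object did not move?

the orange cone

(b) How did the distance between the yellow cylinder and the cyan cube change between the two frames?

-2.9

Before: roughly 4.5 units apart; after: 1.6. That's 2.9 units closer together.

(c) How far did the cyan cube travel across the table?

4.2

From (3.3, 6.4) to (5.7, 3.0), the cyan cube covered √(2.4² + 3.4²) ≈ 4.2 units.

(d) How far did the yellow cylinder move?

3.4

From (3.7, 1.9) to (5.7, 4.6), the yellow cylinder covered √(2.0² + 2.7²) ≈ 3.4 units.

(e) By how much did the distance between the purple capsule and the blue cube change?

-2.9

Before: roughly 8.4 units apart; after: 5.5. That's 2.9 units closer together.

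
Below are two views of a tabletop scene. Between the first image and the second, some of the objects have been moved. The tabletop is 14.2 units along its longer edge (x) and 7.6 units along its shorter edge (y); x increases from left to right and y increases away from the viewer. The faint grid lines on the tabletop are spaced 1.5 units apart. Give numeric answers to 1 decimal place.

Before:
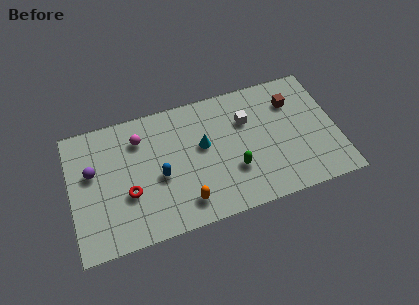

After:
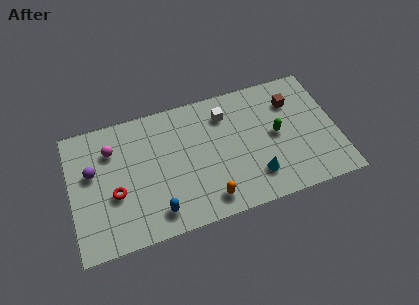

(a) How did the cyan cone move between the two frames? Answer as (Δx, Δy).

(2.6, -2.6)

The cyan cone was at about (7.1, 4.4) and moved to about (9.7, 1.8).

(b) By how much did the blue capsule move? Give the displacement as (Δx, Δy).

(-0.3, -2.0)

From the two frames, the blue capsule sits at roughly (4.7, 3.3) before and (4.4, 1.3) after.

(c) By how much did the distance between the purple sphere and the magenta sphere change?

-1.4

They were about 2.9 units apart before and 1.5 after — 1.4 units closer together.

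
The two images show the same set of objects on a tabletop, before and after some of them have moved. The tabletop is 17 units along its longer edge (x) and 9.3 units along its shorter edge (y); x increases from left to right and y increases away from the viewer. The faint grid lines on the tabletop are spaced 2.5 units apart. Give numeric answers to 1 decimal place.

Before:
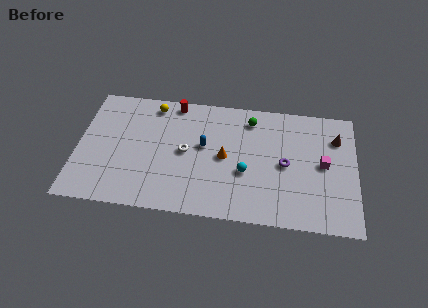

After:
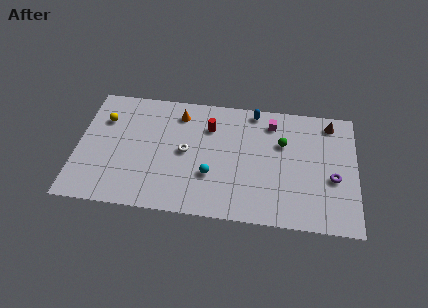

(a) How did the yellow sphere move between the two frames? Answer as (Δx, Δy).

(-3.0, -1.5)

The yellow sphere started near (4.5, 8.1) and ended near (1.5, 6.6).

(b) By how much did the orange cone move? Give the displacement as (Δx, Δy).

(-2.9, 3.0)

The orange cone was at about (9.0, 4.6) and moved to about (6.1, 7.6).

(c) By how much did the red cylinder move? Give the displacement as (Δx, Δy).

(2.2, -1.6)

The red cylinder started near (5.8, 8.4) and ended near (8.0, 6.8).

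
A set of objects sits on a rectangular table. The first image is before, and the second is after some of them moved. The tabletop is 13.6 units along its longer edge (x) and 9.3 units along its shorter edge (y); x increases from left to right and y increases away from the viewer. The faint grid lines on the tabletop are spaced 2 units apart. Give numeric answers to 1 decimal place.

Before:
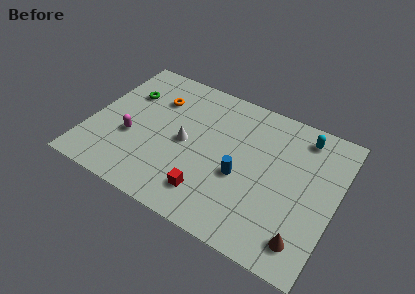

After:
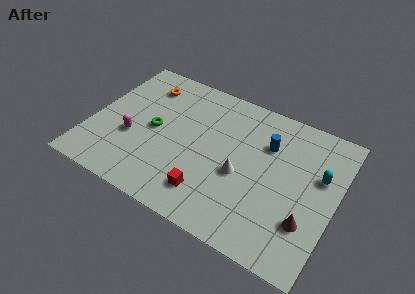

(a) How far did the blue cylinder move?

2.9

From (8.5, 3.8) to (9.6, 6.5), the blue cylinder covered √(1.1² + 2.7²) ≈ 2.9 units.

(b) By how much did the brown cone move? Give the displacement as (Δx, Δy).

(0.0, 1.1)

From the two frames, the brown cone sits at roughly (12.3, 1.6) before and (12.3, 2.7) after.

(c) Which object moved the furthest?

the white cone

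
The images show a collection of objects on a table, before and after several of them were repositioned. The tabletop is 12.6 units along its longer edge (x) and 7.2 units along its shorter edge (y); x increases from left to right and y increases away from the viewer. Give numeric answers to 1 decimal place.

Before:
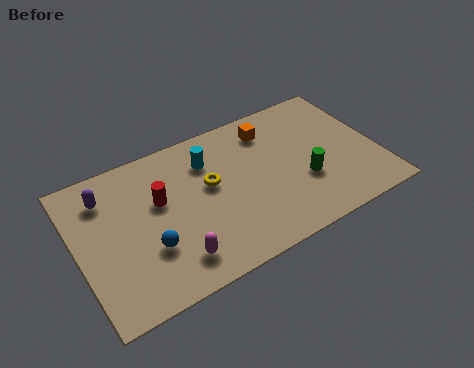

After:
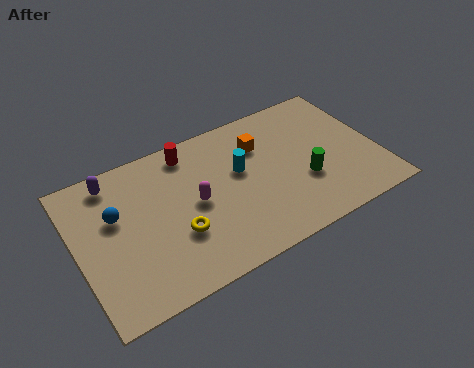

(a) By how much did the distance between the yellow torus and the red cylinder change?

+1.7

They were about 2.1 units apart before and 3.8 after — 1.7 units further apart.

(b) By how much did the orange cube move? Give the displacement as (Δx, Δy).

(-0.5, -0.6)

The orange cube was at about (8.4, 5.8) and moved to about (7.9, 5.2).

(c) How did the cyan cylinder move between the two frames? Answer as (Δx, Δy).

(1.2, -1.1)

The cyan cylinder started near (5.7, 5.4) and ended near (6.9, 4.3).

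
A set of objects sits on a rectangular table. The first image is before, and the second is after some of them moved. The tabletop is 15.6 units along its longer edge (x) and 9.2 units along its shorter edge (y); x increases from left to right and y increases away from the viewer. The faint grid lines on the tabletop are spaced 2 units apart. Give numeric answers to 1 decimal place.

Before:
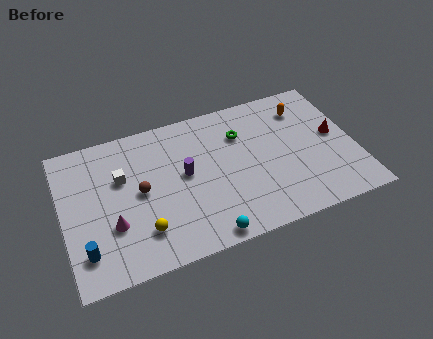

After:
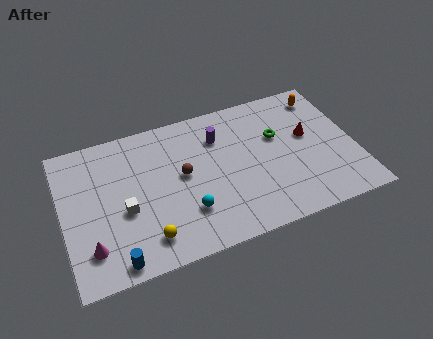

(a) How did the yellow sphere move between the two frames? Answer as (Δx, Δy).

(0.2, -0.5)

The yellow sphere started near (4.0, 2.2) and ended near (4.2, 1.7).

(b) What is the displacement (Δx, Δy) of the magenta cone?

(-1.2, -1.0)

The magenta cone was at about (2.5, 3.1) and moved to about (1.3, 2.1).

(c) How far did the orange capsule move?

1.2

The orange capsule moved from about (13.2, 7.2) to (14.3, 7.7), a distance of √(1.1² + 0.5²) ≈ 1.2.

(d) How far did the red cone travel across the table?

1.5

From (14.6, 4.9) to (13.2, 5.3), the red cone covered √(1.4² + 0.4²) ≈ 1.5 units.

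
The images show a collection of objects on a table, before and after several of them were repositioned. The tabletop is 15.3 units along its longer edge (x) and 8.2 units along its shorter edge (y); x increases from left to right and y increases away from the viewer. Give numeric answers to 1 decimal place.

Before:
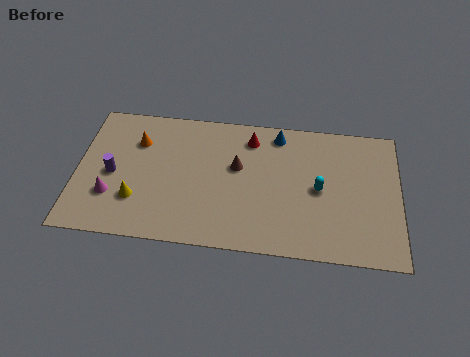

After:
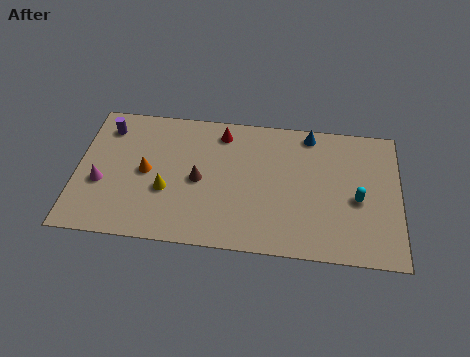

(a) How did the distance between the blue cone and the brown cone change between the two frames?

+3.3

They were about 2.9 units apart before and 6.2 after — 3.3 units further apart.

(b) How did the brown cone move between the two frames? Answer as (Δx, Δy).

(-1.8, -1.0)

The brown cone was at about (7.6, 4.9) and moved to about (5.8, 3.9).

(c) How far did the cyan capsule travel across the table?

1.8

The cyan capsule was near (11.5, 4.0) before and (13.3, 3.6) after, so it travelled √(1.8² + 0.4²) ≈ 1.8 units.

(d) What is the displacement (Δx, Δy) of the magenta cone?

(-0.5, 0.7)

From the two frames, the magenta cone sits at roughly (1.7, 2.5) before and (1.2, 3.2) after.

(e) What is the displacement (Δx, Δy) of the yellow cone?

(1.4, 0.7)

From the two frames, the yellow cone sits at roughly (2.9, 2.4) before and (4.3, 3.1) after.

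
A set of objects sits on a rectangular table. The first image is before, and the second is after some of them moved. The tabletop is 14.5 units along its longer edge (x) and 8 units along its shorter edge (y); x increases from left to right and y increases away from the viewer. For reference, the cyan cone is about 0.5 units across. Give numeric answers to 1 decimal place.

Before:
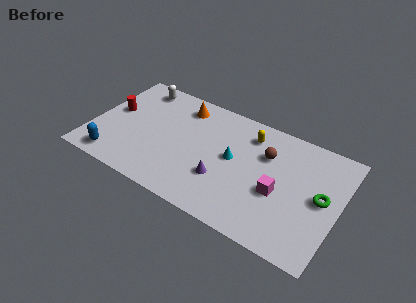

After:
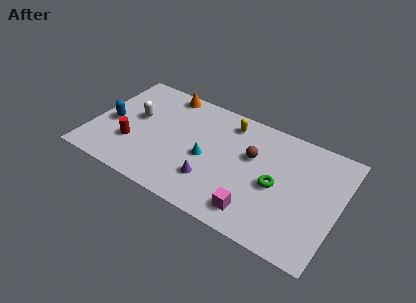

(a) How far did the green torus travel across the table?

2.6

The green torus was near (13.5, 4.1) before and (10.9, 3.7) after, so it travelled √(2.6² + 0.4²) ≈ 2.6 units.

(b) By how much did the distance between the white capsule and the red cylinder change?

-0.6

Before: roughly 2.6 units apart; after: 2.0. That's 0.6 units closer together.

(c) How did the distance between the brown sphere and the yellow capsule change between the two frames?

+0.9

The distance was about 1.4 in the first image and 2.3 in the second, so they moved 0.9 units further apart.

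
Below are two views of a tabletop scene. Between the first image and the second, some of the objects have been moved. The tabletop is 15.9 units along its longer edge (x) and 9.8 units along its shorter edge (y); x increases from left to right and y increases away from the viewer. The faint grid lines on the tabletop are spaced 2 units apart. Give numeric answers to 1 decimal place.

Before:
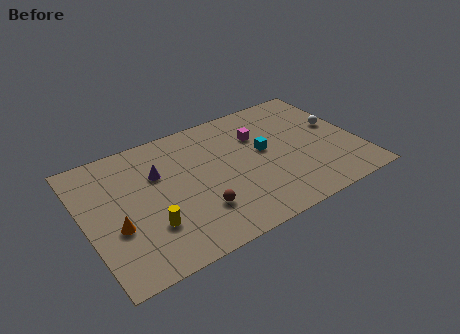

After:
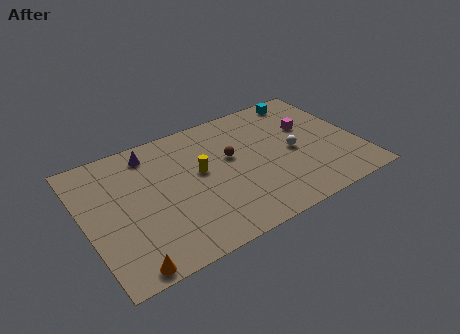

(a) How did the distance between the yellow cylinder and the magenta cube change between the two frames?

-1.4

The distance was about 8.0 in the first image and 6.6 in the second, so they moved 1.4 units closer together.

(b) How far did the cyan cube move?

4.5

The cyan cube was near (10.5, 5.4) before and (13.5, 8.7) after, so it travelled √(3.0² + 3.3²) ≈ 4.5 units.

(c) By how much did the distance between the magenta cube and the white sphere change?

-2.7

The distance was about 4.7 in the first image and 2.0 in the second, so they moved 2.7 units closer together.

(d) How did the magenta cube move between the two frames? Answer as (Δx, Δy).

(2.9, -0.6)

The magenta cube was at about (10.4, 6.8) and moved to about (13.3, 6.2).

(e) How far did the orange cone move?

2.9

The orange cone was near (1.6, 3.7) before and (1.8, 0.8) after, so it travelled √(0.2² + 2.9²) ≈ 2.9 units.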